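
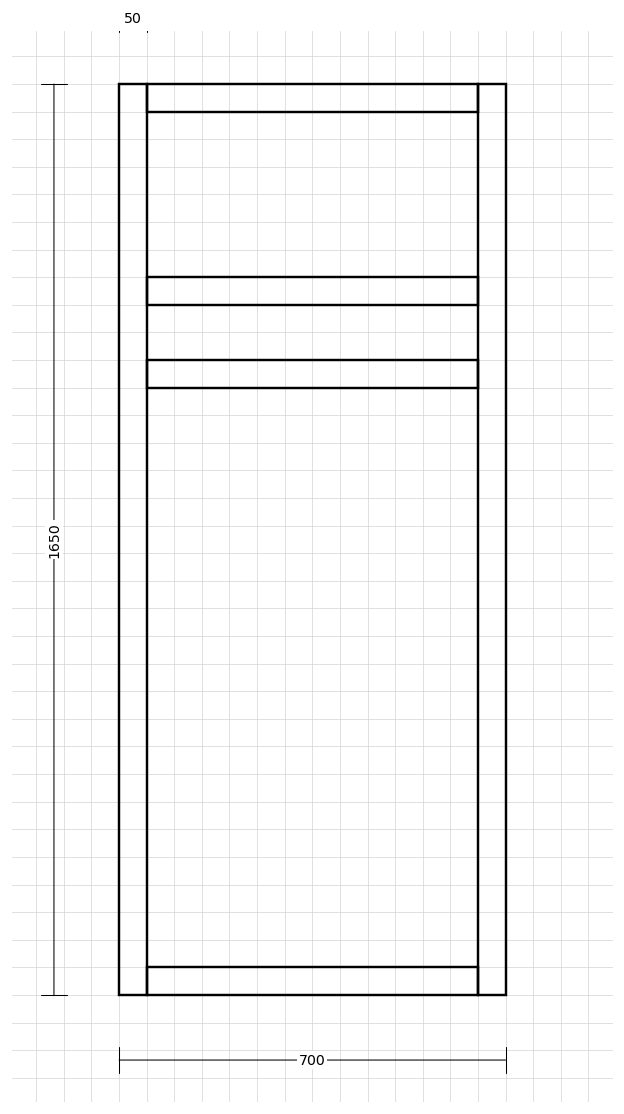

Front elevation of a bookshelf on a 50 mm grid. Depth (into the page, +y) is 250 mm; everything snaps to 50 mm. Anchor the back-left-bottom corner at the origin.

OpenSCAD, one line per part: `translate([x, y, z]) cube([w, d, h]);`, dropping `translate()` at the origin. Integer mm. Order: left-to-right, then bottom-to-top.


cube([50, 250, 1650]);
translate([50, 0, 0]) cube([600, 250, 50]);
translate([50, 0, 1100]) cube([600, 250, 50]);
translate([50, 0, 1250]) cube([600, 250, 50]);
translate([50, 0, 1600]) cube([600, 250, 50]);
translate([650, 0, 0]) cube([50, 250, 1650]);


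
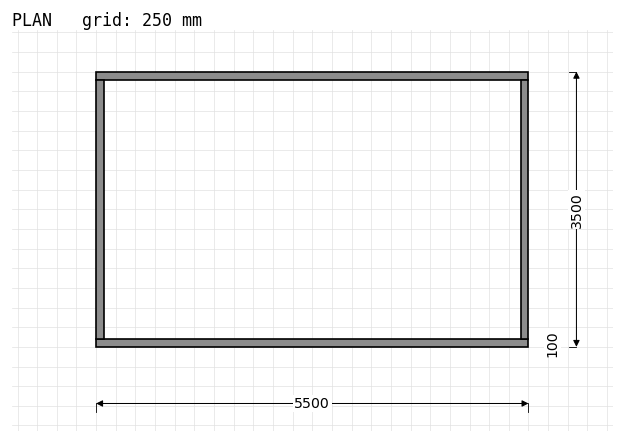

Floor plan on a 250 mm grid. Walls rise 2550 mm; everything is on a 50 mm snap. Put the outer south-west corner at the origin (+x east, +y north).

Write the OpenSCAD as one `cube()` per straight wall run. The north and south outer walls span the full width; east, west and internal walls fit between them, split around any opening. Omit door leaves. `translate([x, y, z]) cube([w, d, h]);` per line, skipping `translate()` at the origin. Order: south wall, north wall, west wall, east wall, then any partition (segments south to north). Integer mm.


cube([5500, 100, 2550]);
translate([0, 3400, 0]) cube([5500, 100, 2550]);
translate([0, 100, 0]) cube([100, 3300, 2550]);
translate([5400, 100, 0]) cube([100, 3300, 2550]);


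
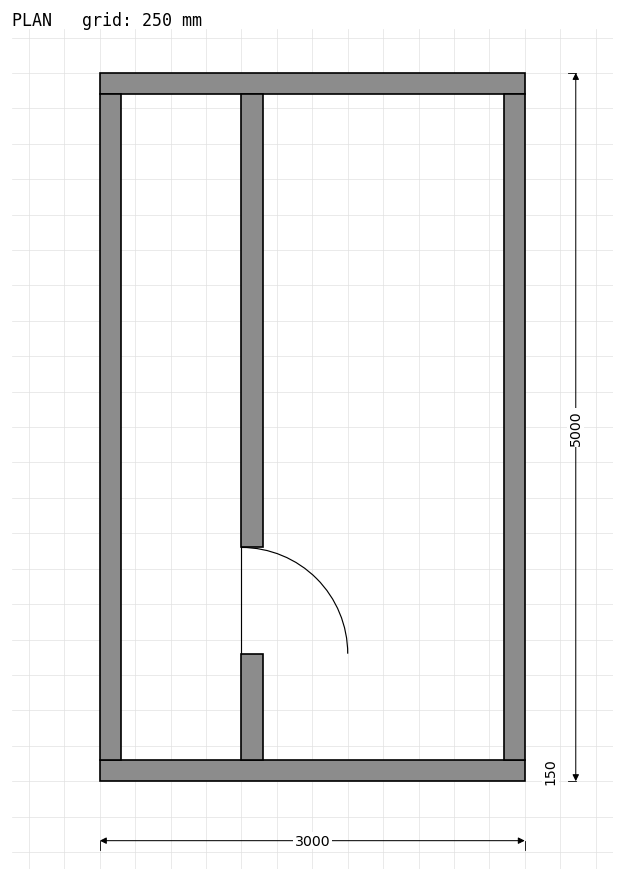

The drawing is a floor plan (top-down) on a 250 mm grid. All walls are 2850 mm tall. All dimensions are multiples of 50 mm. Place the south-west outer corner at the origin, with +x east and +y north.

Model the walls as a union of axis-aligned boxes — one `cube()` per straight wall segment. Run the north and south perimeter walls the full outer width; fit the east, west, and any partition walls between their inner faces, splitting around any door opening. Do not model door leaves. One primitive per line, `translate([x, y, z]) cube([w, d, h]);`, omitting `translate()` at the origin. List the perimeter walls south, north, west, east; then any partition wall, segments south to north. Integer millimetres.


cube([3000, 150, 2850]);
translate([0, 4850, 0]) cube([3000, 150, 2850]);
translate([0, 150, 0]) cube([150, 4700, 2850]);
translate([2850, 150, 0]) cube([150, 4700, 2850]);
translate([1000, 150, 0]) cube([150, 750, 2850]);
translate([1000, 1650, 0]) cube([150, 3200, 2850]);


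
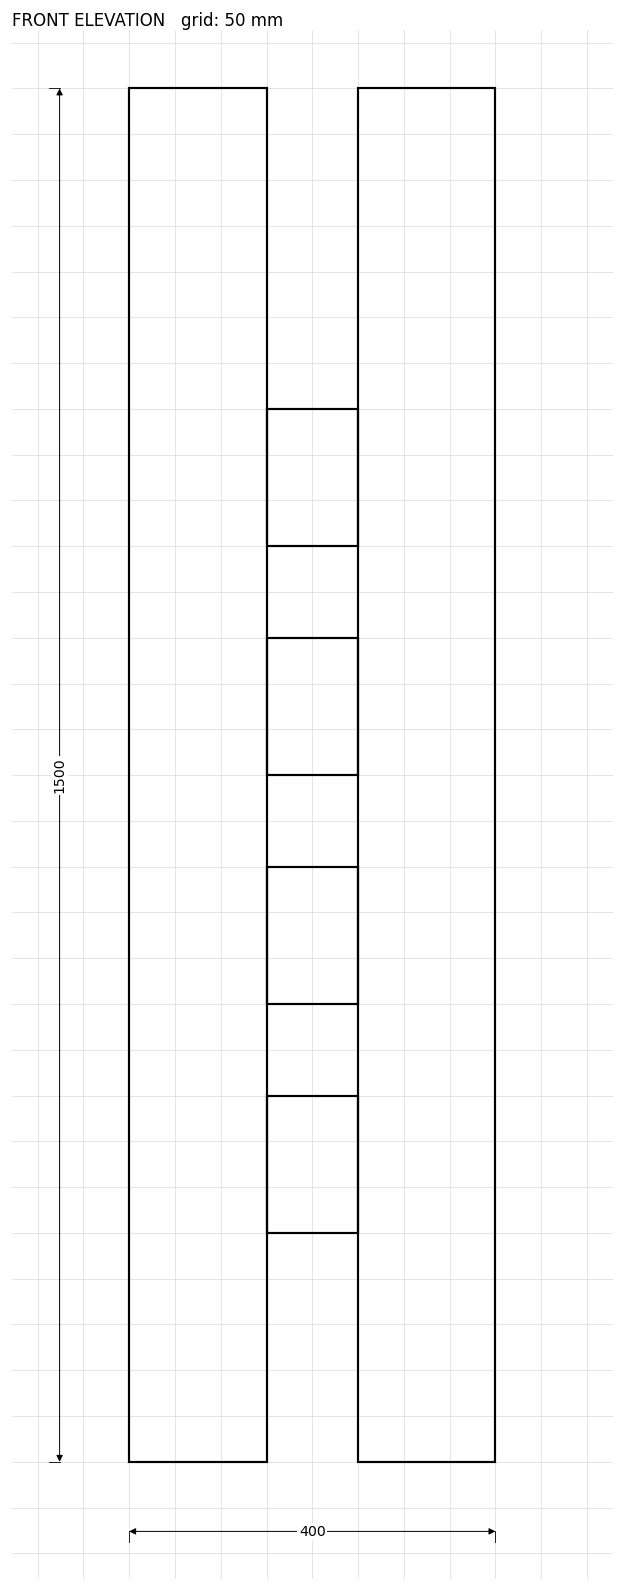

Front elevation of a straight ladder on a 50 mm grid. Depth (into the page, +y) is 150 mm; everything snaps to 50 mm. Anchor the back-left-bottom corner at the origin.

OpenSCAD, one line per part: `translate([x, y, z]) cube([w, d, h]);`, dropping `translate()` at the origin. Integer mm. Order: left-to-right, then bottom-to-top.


cube([150, 150, 1500]);
translate([150, 0, 250]) cube([100, 150, 150]);
translate([150, 0, 500]) cube([100, 150, 150]);
translate([150, 0, 750]) cube([100, 150, 150]);
translate([150, 0, 1000]) cube([100, 150, 150]);
translate([250, 0, 0]) cube([150, 150, 1500]);


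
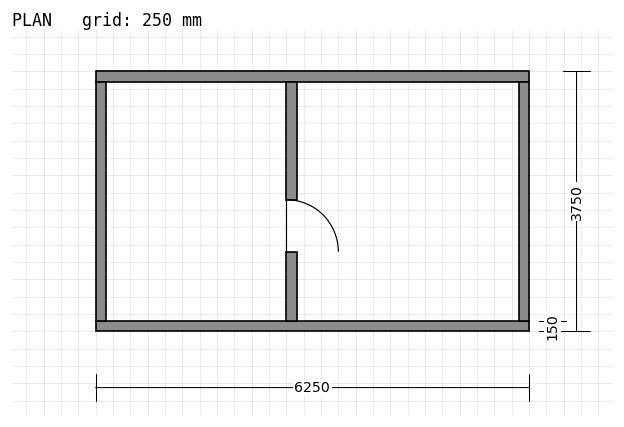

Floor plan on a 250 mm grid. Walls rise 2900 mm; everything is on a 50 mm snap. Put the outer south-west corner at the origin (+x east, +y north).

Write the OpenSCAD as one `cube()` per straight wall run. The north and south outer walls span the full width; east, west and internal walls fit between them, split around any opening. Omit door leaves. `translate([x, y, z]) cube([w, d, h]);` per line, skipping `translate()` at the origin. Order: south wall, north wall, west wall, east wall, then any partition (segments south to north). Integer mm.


cube([6250, 150, 2900]);
translate([0, 3600, 0]) cube([6250, 150, 2900]);
translate([0, 150, 0]) cube([150, 3450, 2900]);
translate([6100, 150, 0]) cube([150, 3450, 2900]);
translate([2750, 150, 0]) cube([150, 1000, 2900]);
translate([2750, 1900, 0]) cube([150, 1700, 2900]);


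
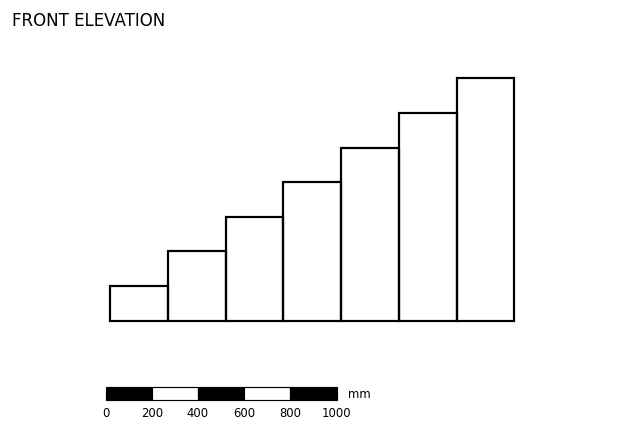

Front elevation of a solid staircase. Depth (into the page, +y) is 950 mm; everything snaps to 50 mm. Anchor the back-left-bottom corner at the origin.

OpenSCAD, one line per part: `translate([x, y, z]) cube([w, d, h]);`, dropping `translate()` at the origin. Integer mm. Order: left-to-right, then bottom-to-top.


cube([250, 950, 150]);
translate([250, 0, 0]) cube([250, 950, 300]);
translate([500, 0, 0]) cube([250, 950, 450]);
translate([750, 0, 0]) cube([250, 950, 600]);
translate([1000, 0, 0]) cube([250, 950, 750]);
translate([1250, 0, 0]) cube([250, 950, 900]);
translate([1500, 0, 0]) cube([250, 950, 1050]);


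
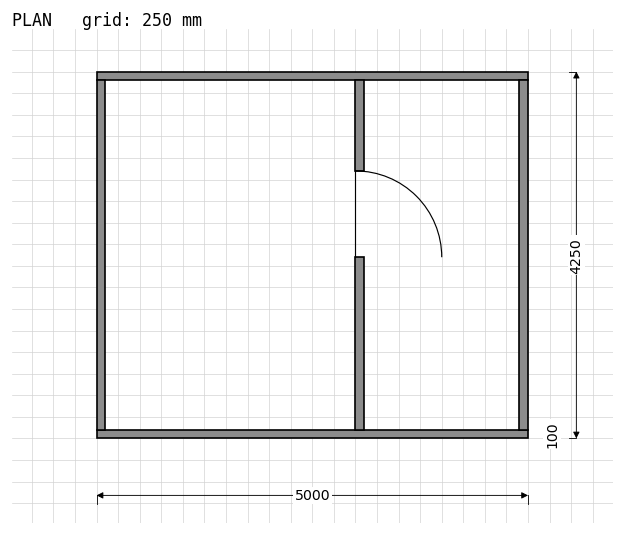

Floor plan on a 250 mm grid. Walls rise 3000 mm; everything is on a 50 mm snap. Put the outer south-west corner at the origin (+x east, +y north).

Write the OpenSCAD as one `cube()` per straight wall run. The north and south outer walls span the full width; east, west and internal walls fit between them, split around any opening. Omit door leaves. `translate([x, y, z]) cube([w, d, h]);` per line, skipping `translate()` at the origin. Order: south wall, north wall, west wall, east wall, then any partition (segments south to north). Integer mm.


cube([5000, 100, 3000]);
translate([0, 4150, 0]) cube([5000, 100, 3000]);
translate([0, 100, 0]) cube([100, 4050, 3000]);
translate([4900, 100, 0]) cube([100, 4050, 3000]);
translate([3000, 100, 0]) cube([100, 2000, 3000]);
translate([3000, 3100, 0]) cube([100, 1050, 3000]);


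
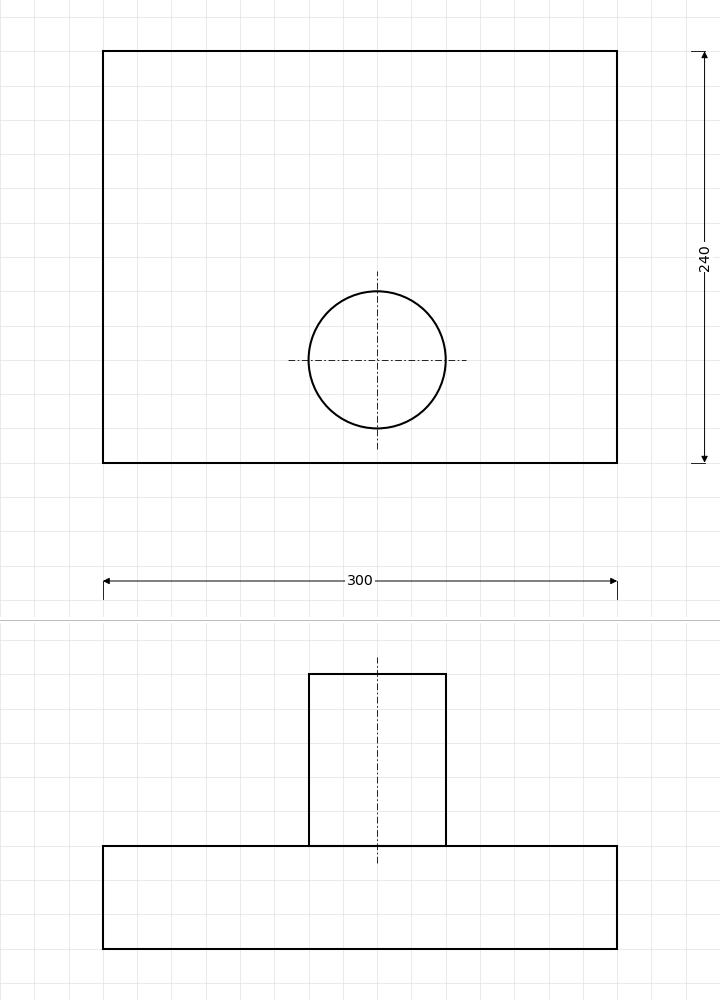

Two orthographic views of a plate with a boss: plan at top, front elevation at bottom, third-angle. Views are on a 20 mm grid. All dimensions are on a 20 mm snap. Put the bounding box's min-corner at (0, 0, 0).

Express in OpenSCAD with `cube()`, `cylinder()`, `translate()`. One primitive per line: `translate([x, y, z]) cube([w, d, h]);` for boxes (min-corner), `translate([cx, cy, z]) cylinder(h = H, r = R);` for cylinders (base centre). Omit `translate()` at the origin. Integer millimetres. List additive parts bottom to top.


cube([300, 240, 60]);
translate([160, 60, 60]) cylinder(h = 100, r = 40);


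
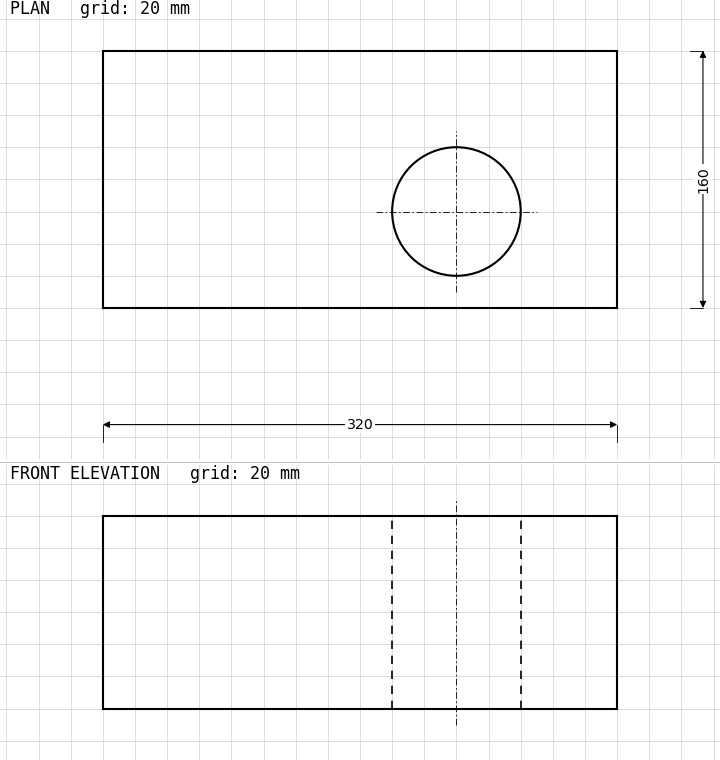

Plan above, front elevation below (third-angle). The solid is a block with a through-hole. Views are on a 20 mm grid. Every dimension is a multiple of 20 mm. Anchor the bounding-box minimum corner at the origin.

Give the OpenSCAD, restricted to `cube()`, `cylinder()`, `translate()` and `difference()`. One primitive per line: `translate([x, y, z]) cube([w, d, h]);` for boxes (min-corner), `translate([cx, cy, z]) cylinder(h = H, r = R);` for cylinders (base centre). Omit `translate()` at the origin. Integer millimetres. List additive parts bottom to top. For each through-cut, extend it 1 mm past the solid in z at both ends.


difference() {
  cube([320, 160, 120]);
  translate([220, 60, -1]) cylinder(h = 122, r = 40);
}


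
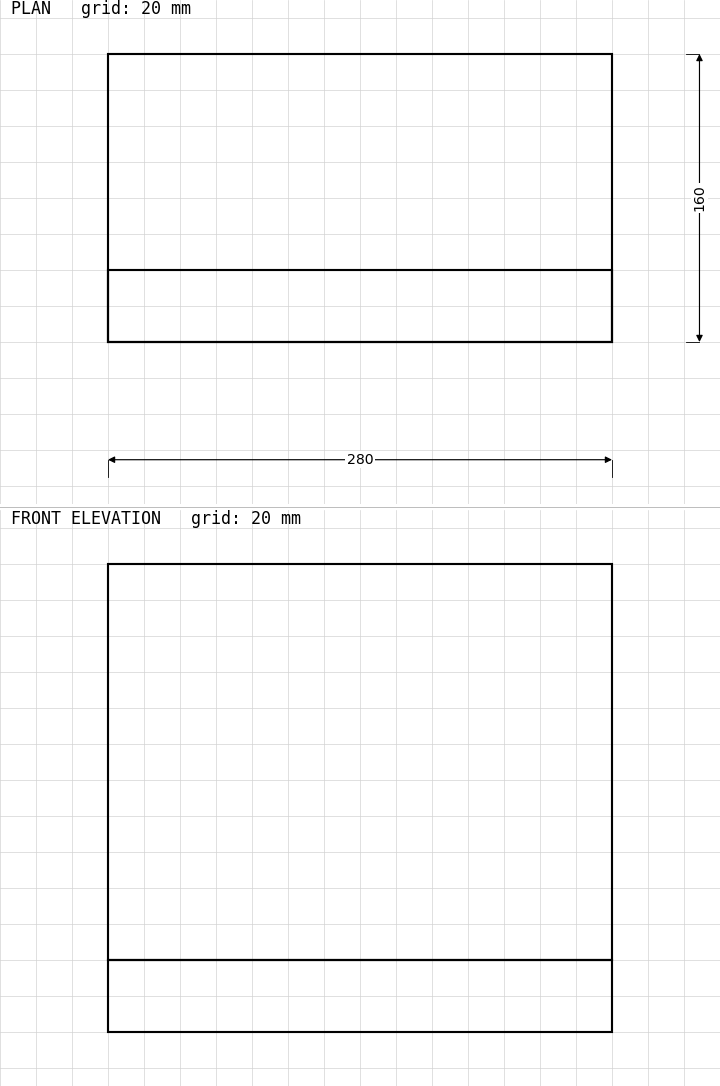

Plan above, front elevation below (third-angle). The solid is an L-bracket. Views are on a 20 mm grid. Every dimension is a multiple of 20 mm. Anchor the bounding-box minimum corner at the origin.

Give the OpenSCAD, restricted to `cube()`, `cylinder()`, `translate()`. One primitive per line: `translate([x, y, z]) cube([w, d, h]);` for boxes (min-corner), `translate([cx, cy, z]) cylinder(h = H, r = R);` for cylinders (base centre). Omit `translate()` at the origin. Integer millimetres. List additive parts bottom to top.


cube([280, 160, 40]);
translate([0, 0, 40]) cube([280, 40, 220]);


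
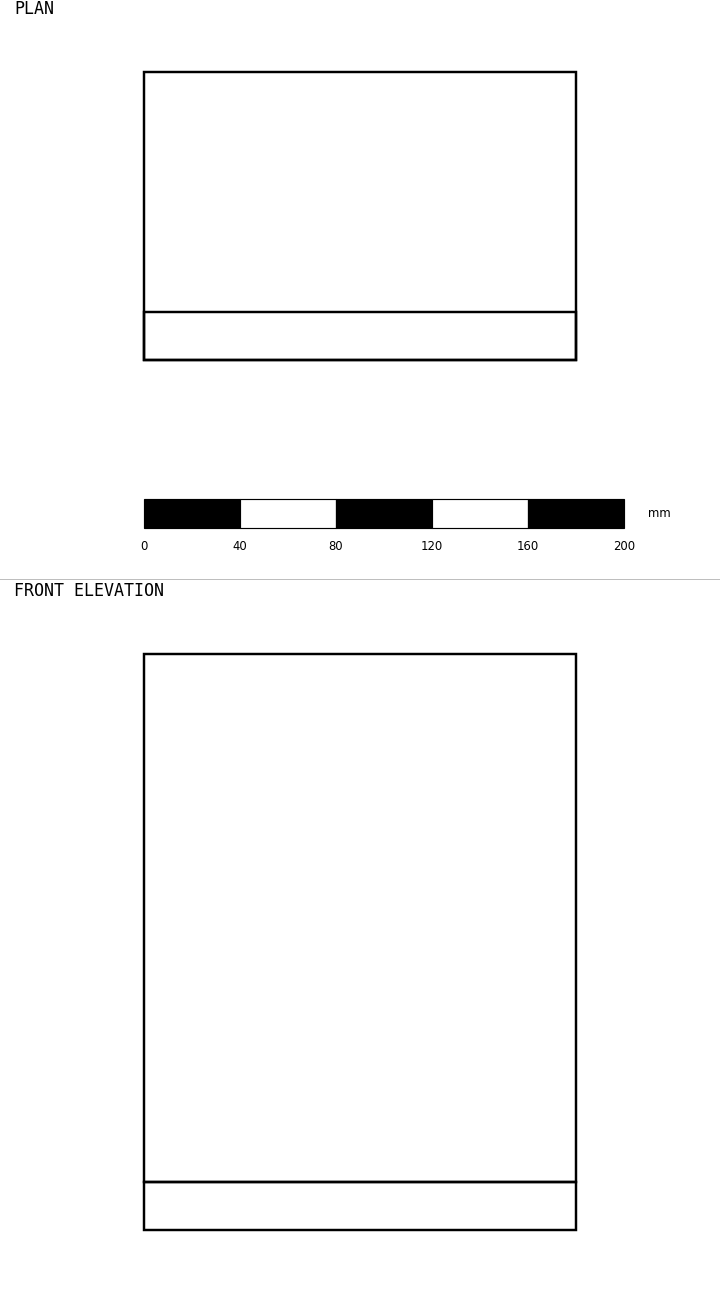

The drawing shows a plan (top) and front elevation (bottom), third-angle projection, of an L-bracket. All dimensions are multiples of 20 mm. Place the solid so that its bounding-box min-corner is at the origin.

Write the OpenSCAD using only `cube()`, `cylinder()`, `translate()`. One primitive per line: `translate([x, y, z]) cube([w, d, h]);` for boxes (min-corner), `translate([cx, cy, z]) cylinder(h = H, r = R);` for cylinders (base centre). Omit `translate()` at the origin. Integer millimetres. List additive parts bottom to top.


cube([180, 120, 20]);
translate([0, 0, 20]) cube([180, 20, 220]);


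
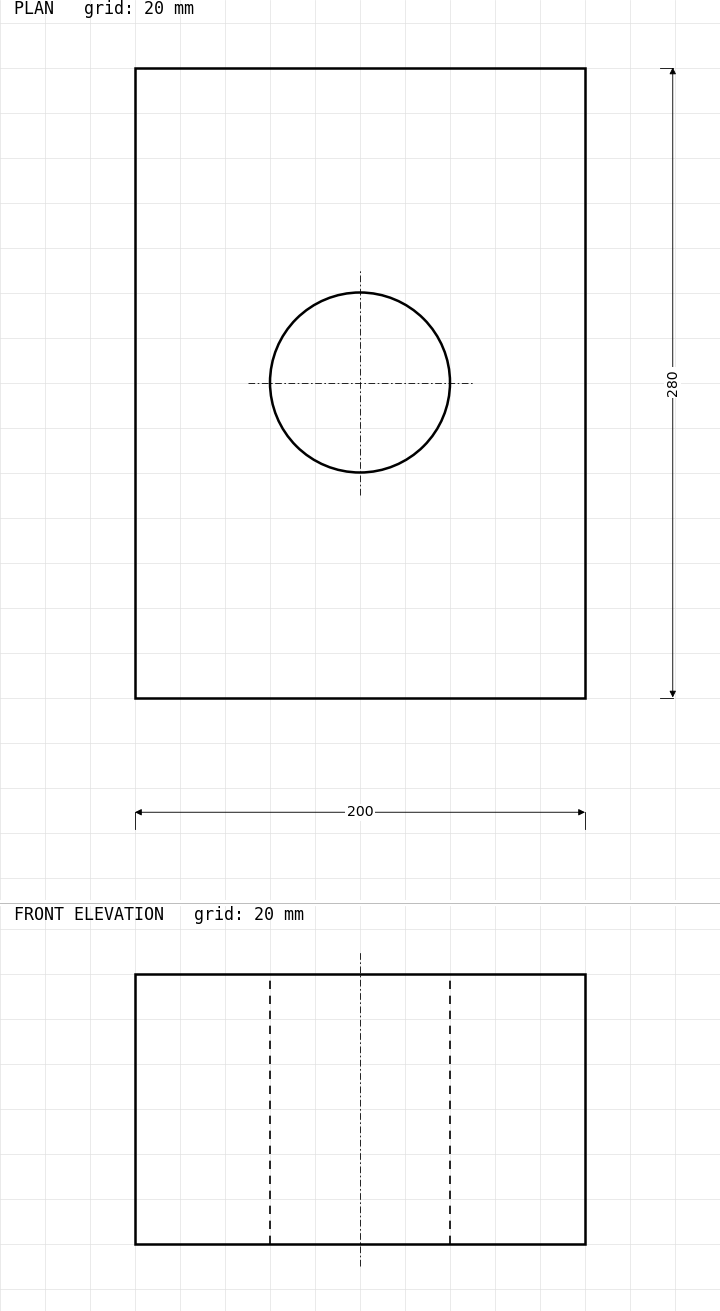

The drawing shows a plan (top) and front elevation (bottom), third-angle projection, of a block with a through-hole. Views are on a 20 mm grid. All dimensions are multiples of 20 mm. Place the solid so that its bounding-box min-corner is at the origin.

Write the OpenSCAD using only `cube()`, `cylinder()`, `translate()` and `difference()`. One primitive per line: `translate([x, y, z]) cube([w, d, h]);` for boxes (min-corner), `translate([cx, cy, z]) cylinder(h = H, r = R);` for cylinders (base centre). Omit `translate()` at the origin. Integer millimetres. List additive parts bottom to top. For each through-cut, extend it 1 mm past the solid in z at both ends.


difference() {
  cube([200, 280, 120]);
  translate([100, 140, -1]) cylinder(h = 122, r = 40);
}


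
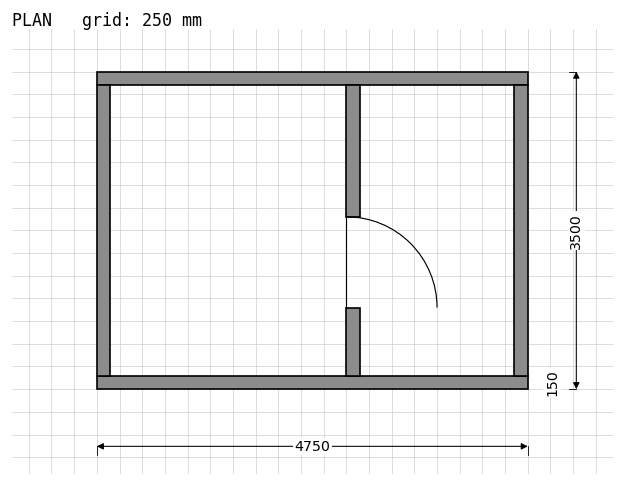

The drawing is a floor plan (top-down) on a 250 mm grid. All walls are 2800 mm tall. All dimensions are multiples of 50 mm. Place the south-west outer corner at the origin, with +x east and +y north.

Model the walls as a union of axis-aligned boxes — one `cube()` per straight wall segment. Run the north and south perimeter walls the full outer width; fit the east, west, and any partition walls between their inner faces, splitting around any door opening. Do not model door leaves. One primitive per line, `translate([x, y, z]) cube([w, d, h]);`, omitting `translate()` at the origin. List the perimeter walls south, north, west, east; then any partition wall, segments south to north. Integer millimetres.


cube([4750, 150, 2800]);
translate([0, 3350, 0]) cube([4750, 150, 2800]);
translate([0, 150, 0]) cube([150, 3200, 2800]);
translate([4600, 150, 0]) cube([150, 3200, 2800]);
translate([2750, 150, 0]) cube([150, 750, 2800]);
translate([2750, 1900, 0]) cube([150, 1450, 2800]);


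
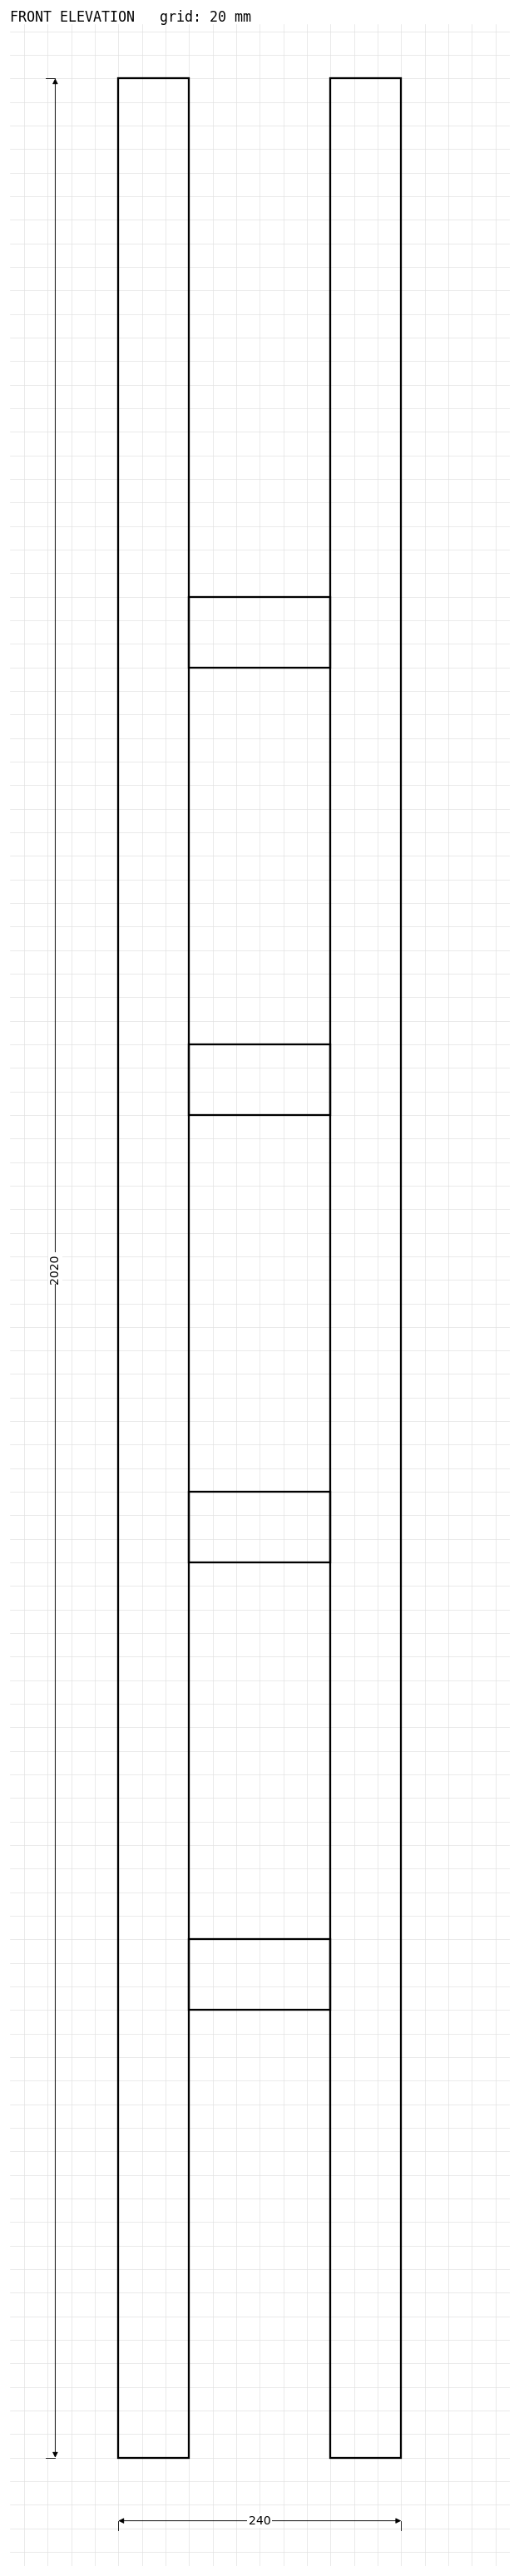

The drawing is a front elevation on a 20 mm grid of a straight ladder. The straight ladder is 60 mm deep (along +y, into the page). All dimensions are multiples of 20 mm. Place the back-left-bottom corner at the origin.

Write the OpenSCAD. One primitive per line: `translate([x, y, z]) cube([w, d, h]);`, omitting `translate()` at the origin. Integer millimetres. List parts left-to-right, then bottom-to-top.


cube([60, 60, 2020]);
translate([60, 0, 380]) cube([120, 60, 60]);
translate([60, 0, 760]) cube([120, 60, 60]);
translate([60, 0, 1140]) cube([120, 60, 60]);
translate([60, 0, 1520]) cube([120, 60, 60]);
translate([180, 0, 0]) cube([60, 60, 2020]);


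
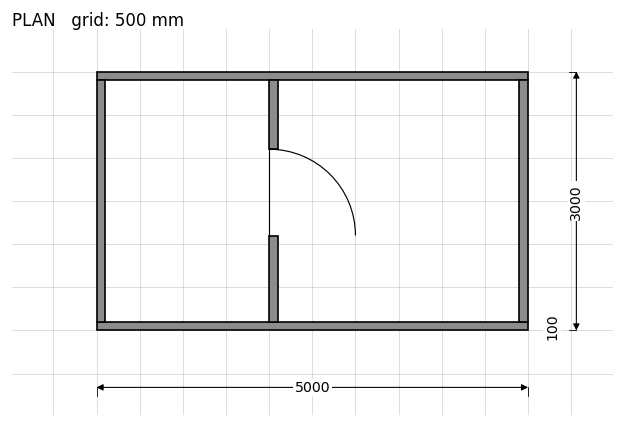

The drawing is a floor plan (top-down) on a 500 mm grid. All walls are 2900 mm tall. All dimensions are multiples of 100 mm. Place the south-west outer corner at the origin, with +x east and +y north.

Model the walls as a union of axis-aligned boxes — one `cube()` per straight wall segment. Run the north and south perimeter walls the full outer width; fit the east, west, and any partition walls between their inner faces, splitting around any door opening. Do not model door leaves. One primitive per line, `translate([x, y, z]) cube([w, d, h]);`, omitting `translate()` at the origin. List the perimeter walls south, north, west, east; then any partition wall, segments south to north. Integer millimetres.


cube([5000, 100, 2900]);
translate([0, 2900, 0]) cube([5000, 100, 2900]);
translate([0, 100, 0]) cube([100, 2800, 2900]);
translate([4900, 100, 0]) cube([100, 2800, 2900]);
translate([2000, 100, 0]) cube([100, 1000, 2900]);
translate([2000, 2100, 0]) cube([100, 800, 2900]);


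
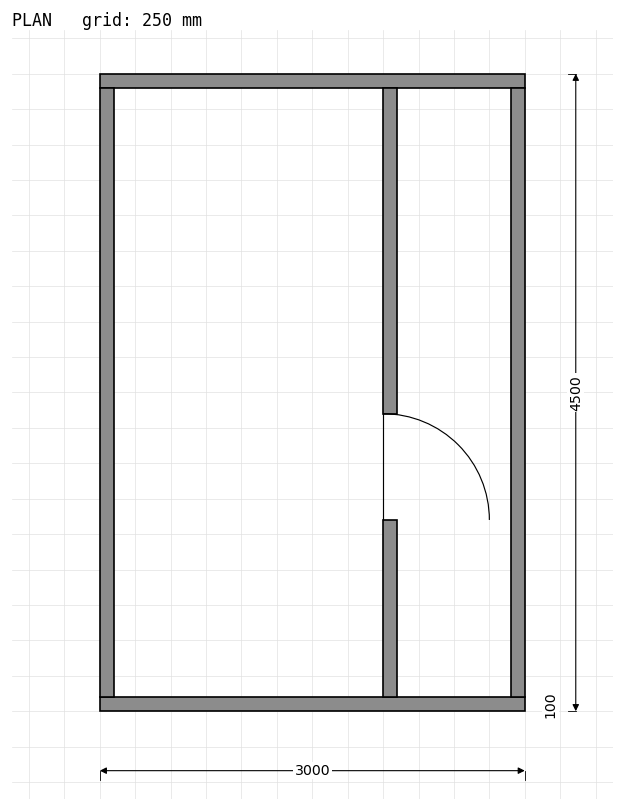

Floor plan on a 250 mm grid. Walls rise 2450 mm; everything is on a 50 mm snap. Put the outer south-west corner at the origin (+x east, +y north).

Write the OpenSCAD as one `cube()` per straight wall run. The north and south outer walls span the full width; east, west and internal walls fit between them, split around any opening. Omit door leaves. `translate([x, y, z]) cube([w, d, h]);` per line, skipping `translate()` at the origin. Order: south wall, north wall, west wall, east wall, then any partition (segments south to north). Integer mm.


cube([3000, 100, 2450]);
translate([0, 4400, 0]) cube([3000, 100, 2450]);
translate([0, 100, 0]) cube([100, 4300, 2450]);
translate([2900, 100, 0]) cube([100, 4300, 2450]);
translate([2000, 100, 0]) cube([100, 1250, 2450]);
translate([2000, 2100, 0]) cube([100, 2300, 2450]);


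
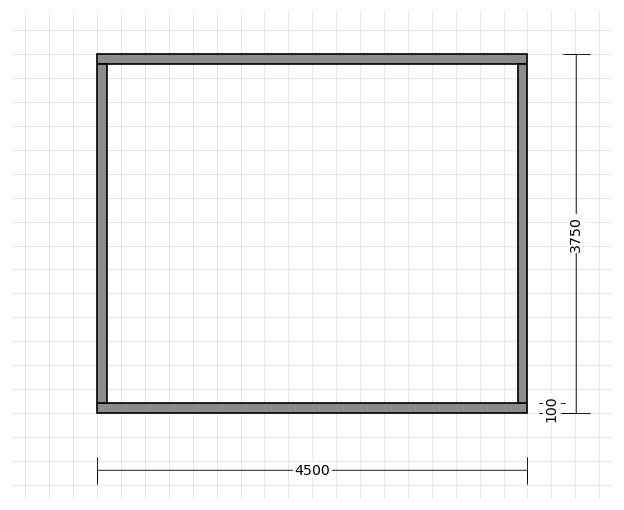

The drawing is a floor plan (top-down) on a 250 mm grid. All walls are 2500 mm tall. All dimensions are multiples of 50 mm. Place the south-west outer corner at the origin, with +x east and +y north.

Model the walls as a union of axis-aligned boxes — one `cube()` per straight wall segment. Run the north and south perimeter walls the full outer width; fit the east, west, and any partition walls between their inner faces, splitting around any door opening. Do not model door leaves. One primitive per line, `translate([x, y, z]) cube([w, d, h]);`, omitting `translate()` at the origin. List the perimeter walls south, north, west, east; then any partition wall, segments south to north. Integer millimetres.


cube([4500, 100, 2500]);
translate([0, 3650, 0]) cube([4500, 100, 2500]);
translate([0, 100, 0]) cube([100, 3550, 2500]);
translate([4400, 100, 0]) cube([100, 3550, 2500]);


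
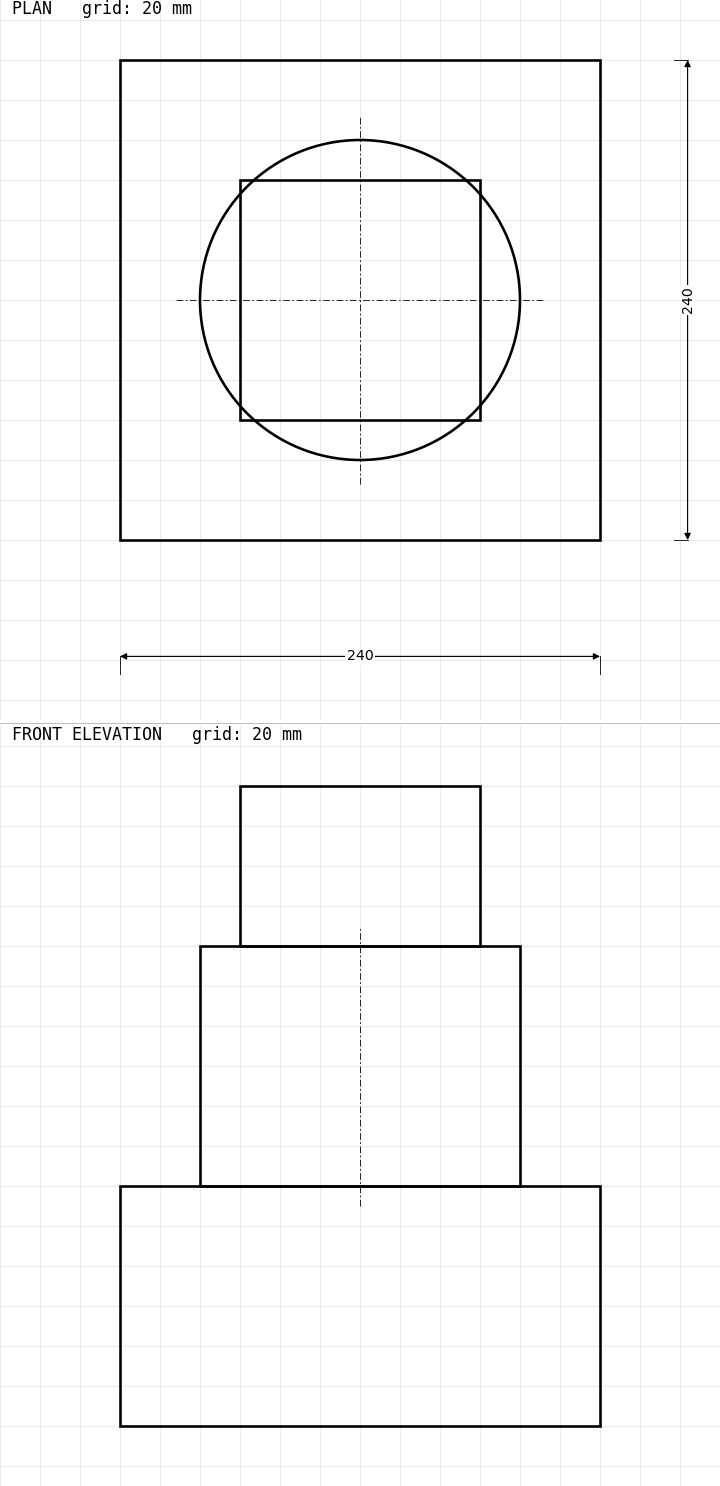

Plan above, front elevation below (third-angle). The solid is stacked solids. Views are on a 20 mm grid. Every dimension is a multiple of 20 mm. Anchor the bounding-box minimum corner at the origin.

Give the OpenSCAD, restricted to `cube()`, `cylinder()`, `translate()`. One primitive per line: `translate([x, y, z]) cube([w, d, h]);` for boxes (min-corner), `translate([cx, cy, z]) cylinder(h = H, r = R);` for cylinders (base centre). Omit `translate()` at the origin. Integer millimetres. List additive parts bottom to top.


cube([240, 240, 120]);
translate([120, 120, 120]) cylinder(h = 120, r = 80);
translate([60, 60, 240]) cube([120, 120, 80]);


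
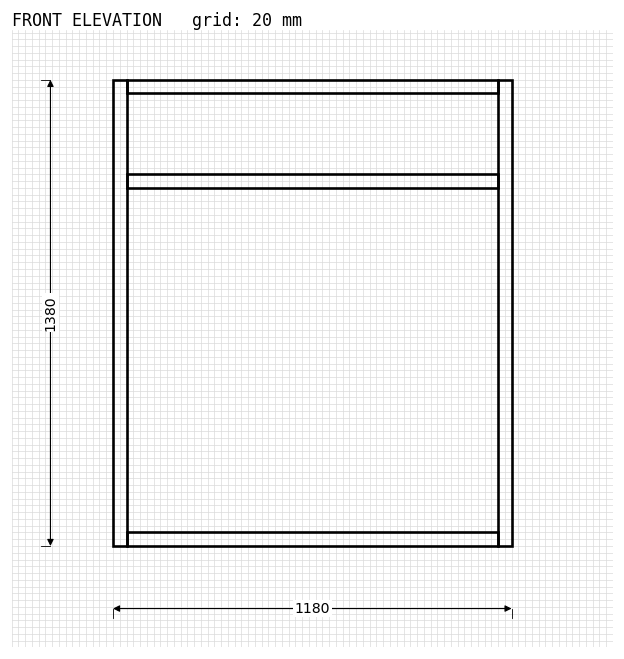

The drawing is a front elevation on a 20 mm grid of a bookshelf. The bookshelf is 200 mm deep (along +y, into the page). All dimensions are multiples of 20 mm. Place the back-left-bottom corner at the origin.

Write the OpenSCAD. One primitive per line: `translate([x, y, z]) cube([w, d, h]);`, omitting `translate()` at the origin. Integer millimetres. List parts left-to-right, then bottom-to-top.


cube([40, 200, 1380]);
translate([40, 0, 0]) cube([1100, 200, 40]);
translate([40, 0, 1060]) cube([1100, 200, 40]);
translate([40, 0, 1340]) cube([1100, 200, 40]);
translate([1140, 0, 0]) cube([40, 200, 1380]);


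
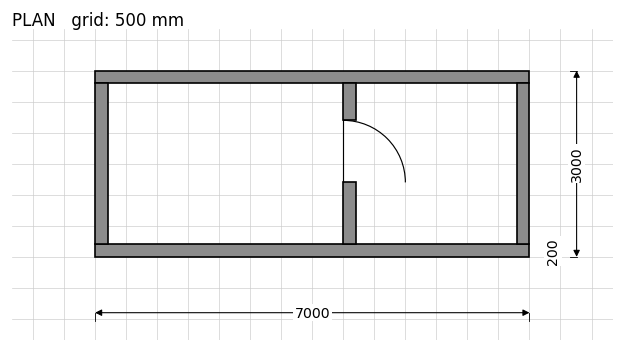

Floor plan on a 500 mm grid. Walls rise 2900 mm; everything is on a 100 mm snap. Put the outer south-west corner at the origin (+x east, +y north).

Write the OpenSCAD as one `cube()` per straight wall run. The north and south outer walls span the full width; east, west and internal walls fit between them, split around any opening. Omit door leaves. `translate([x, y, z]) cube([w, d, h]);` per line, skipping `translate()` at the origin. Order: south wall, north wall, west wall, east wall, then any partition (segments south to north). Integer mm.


cube([7000, 200, 2900]);
translate([0, 2800, 0]) cube([7000, 200, 2900]);
translate([0, 200, 0]) cube([200, 2600, 2900]);
translate([6800, 200, 0]) cube([200, 2600, 2900]);
translate([4000, 200, 0]) cube([200, 1000, 2900]);
translate([4000, 2200, 0]) cube([200, 600, 2900]);


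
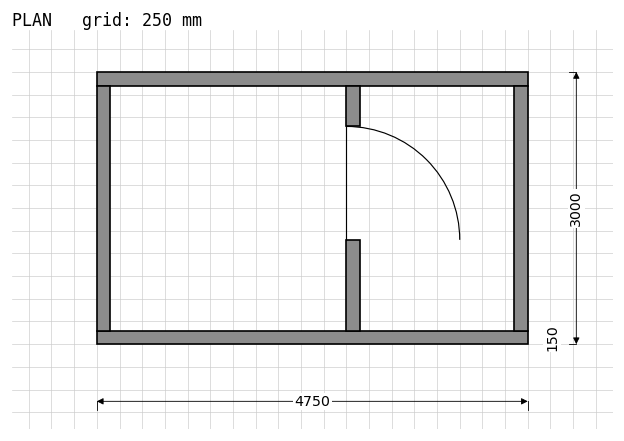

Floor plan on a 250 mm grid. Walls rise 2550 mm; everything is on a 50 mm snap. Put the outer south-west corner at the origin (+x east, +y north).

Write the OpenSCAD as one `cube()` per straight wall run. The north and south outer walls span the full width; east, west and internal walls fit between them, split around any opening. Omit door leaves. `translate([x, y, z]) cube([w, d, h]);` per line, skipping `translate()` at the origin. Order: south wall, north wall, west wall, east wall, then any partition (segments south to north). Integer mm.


cube([4750, 150, 2550]);
translate([0, 2850, 0]) cube([4750, 150, 2550]);
translate([0, 150, 0]) cube([150, 2700, 2550]);
translate([4600, 150, 0]) cube([150, 2700, 2550]);
translate([2750, 150, 0]) cube([150, 1000, 2550]);
translate([2750, 2400, 0]) cube([150, 450, 2550]);


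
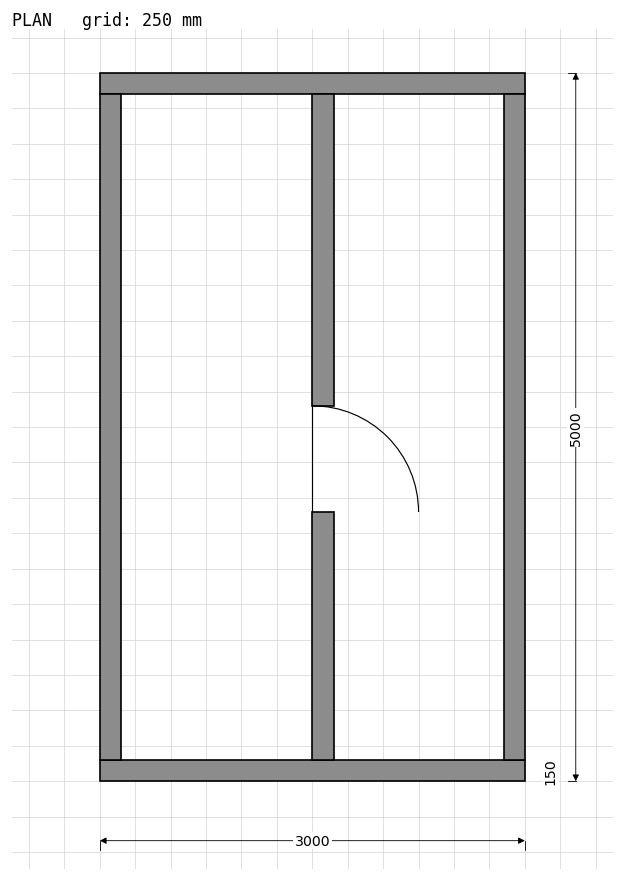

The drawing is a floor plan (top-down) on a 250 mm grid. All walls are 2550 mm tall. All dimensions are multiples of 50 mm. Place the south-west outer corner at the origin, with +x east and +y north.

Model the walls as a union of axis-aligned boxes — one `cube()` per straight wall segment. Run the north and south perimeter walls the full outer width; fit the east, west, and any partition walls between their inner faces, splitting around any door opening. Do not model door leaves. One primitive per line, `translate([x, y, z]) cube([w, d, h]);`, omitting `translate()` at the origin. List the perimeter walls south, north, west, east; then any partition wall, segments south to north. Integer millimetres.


cube([3000, 150, 2550]);
translate([0, 4850, 0]) cube([3000, 150, 2550]);
translate([0, 150, 0]) cube([150, 4700, 2550]);
translate([2850, 150, 0]) cube([150, 4700, 2550]);
translate([1500, 150, 0]) cube([150, 1750, 2550]);
translate([1500, 2650, 0]) cube([150, 2200, 2550]);


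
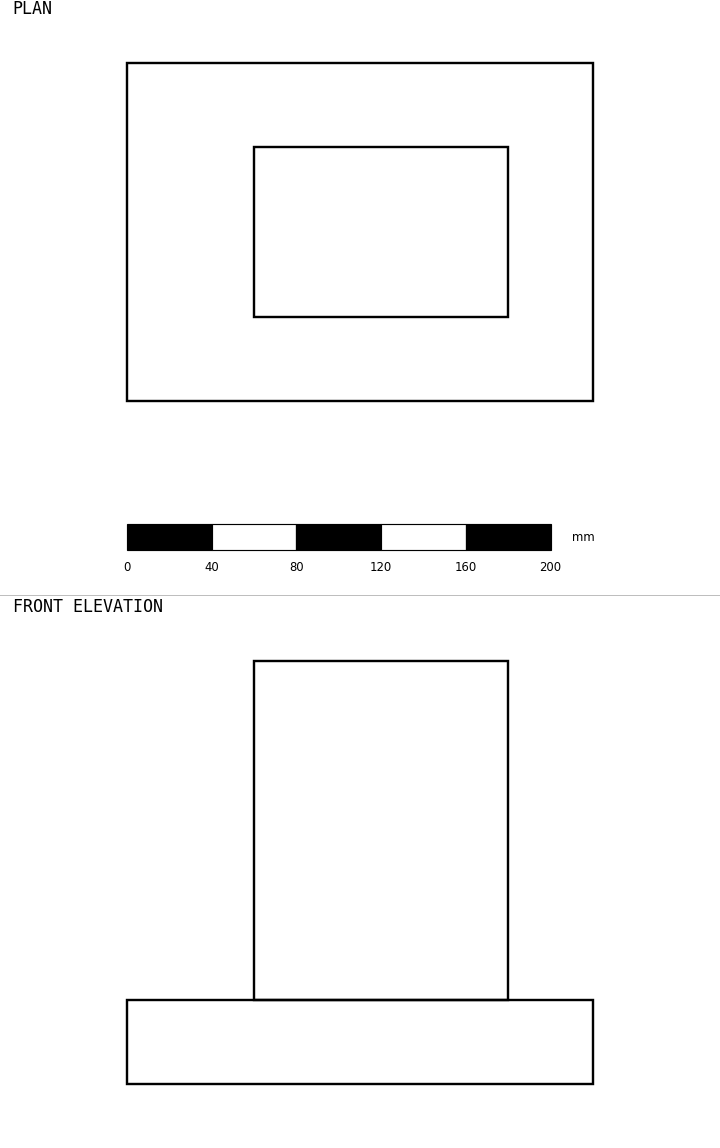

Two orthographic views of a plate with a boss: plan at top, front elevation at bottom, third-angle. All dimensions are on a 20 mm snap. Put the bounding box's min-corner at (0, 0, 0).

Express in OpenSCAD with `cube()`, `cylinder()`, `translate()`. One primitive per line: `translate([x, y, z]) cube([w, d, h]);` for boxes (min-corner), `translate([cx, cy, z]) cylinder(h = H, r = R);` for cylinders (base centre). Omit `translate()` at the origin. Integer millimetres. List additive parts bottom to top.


cube([220, 160, 40]);
translate([60, 40, 40]) cube([120, 80, 160]);


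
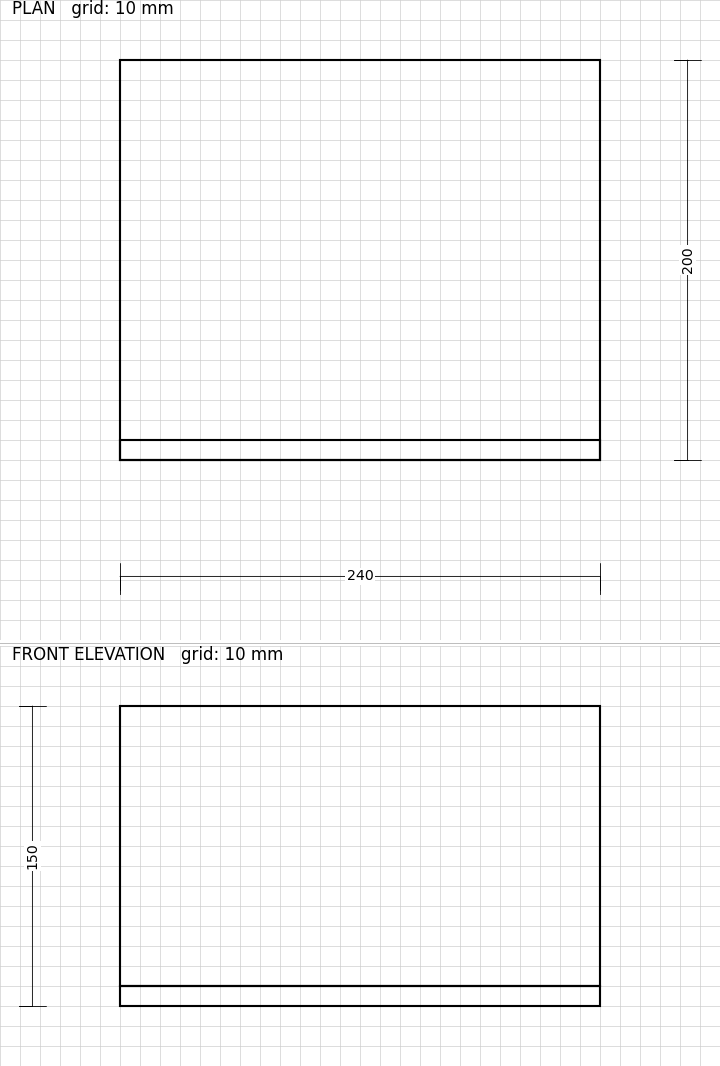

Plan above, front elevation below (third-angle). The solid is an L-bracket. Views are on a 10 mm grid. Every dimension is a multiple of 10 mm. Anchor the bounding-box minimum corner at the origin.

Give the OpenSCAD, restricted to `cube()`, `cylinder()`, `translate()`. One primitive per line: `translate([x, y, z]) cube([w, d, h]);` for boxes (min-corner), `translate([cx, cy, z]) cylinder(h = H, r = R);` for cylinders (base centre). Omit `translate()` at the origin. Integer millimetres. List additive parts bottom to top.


cube([240, 200, 10]);
translate([0, 0, 10]) cube([240, 10, 140]);


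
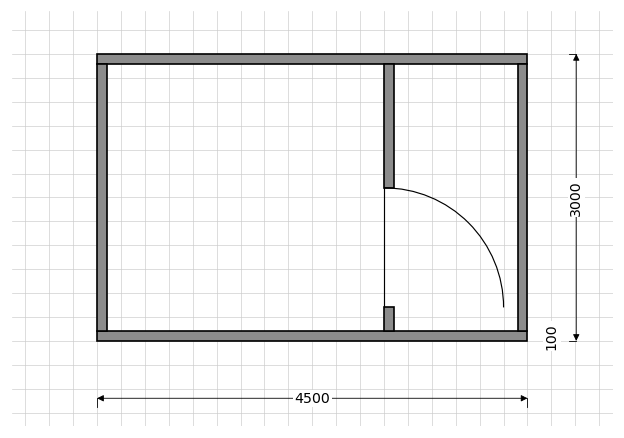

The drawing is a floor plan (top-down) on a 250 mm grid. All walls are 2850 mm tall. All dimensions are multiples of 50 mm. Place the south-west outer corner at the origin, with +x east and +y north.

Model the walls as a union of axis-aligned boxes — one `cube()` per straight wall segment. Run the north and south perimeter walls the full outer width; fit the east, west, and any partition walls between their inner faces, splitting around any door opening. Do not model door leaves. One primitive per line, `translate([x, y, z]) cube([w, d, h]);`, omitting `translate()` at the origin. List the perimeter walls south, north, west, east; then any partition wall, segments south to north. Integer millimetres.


cube([4500, 100, 2850]);
translate([0, 2900, 0]) cube([4500, 100, 2850]);
translate([0, 100, 0]) cube([100, 2800, 2850]);
translate([4400, 100, 0]) cube([100, 2800, 2850]);
translate([3000, 100, 0]) cube([100, 250, 2850]);
translate([3000, 1600, 0]) cube([100, 1300, 2850]);


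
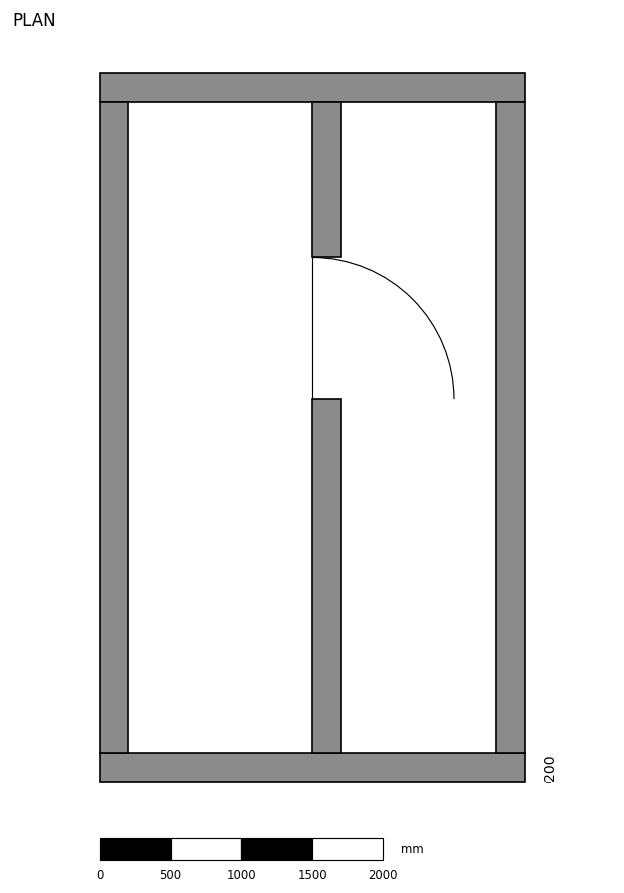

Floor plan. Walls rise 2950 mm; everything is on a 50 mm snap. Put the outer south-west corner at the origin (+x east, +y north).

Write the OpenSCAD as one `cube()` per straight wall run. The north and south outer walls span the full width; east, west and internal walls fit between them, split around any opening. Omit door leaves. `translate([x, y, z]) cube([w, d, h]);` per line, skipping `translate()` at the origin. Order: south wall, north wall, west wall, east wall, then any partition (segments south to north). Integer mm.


cube([3000, 200, 2950]);
translate([0, 4800, 0]) cube([3000, 200, 2950]);
translate([0, 200, 0]) cube([200, 4600, 2950]);
translate([2800, 200, 0]) cube([200, 4600, 2950]);
translate([1500, 200, 0]) cube([200, 2500, 2950]);
translate([1500, 3700, 0]) cube([200, 1100, 2950]);


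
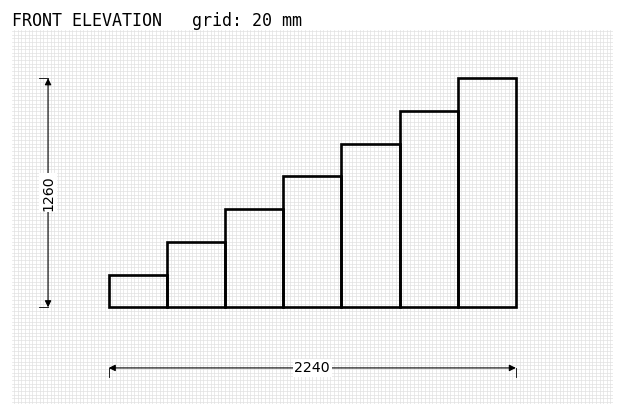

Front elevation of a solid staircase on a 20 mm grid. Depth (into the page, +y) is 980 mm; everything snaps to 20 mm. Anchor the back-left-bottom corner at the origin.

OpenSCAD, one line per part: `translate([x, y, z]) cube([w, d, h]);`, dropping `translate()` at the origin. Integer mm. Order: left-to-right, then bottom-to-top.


cube([320, 980, 180]);
translate([320, 0, 0]) cube([320, 980, 360]);
translate([640, 0, 0]) cube([320, 980, 540]);
translate([960, 0, 0]) cube([320, 980, 720]);
translate([1280, 0, 0]) cube([320, 980, 900]);
translate([1600, 0, 0]) cube([320, 980, 1080]);
translate([1920, 0, 0]) cube([320, 980, 1260]);


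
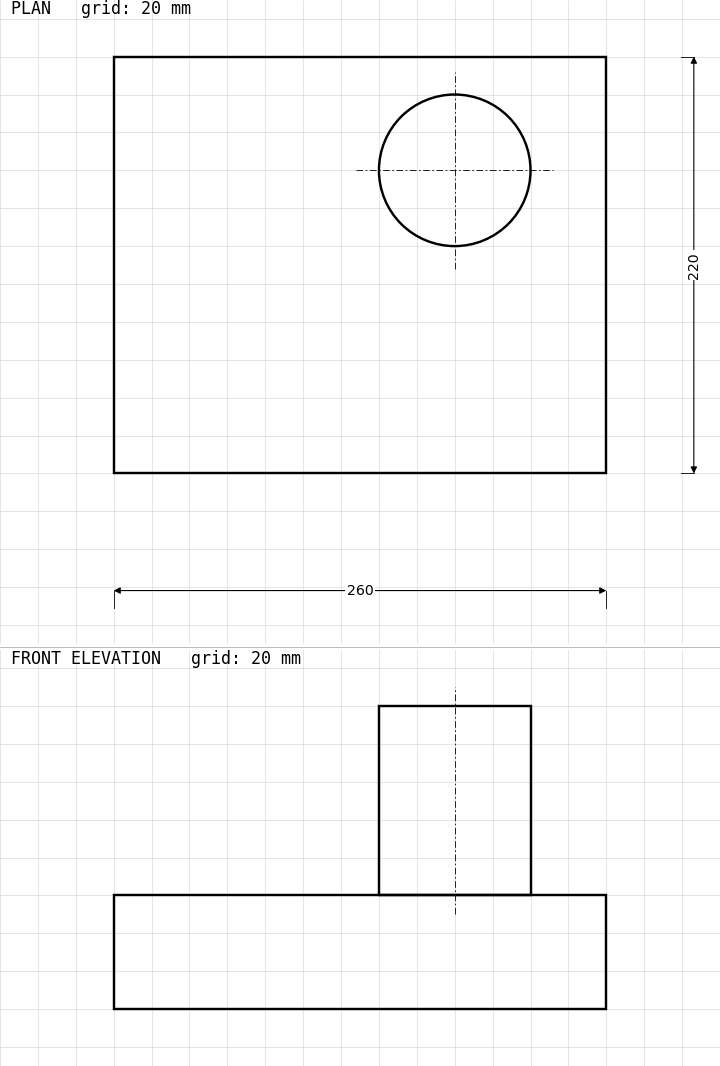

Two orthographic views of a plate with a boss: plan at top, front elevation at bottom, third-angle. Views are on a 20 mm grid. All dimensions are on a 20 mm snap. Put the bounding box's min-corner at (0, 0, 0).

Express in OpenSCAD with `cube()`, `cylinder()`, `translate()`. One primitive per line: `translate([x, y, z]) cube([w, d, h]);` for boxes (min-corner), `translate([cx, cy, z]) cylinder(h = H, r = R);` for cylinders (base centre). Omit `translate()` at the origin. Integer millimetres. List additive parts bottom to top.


cube([260, 220, 60]);
translate([180, 160, 60]) cylinder(h = 100, r = 40);


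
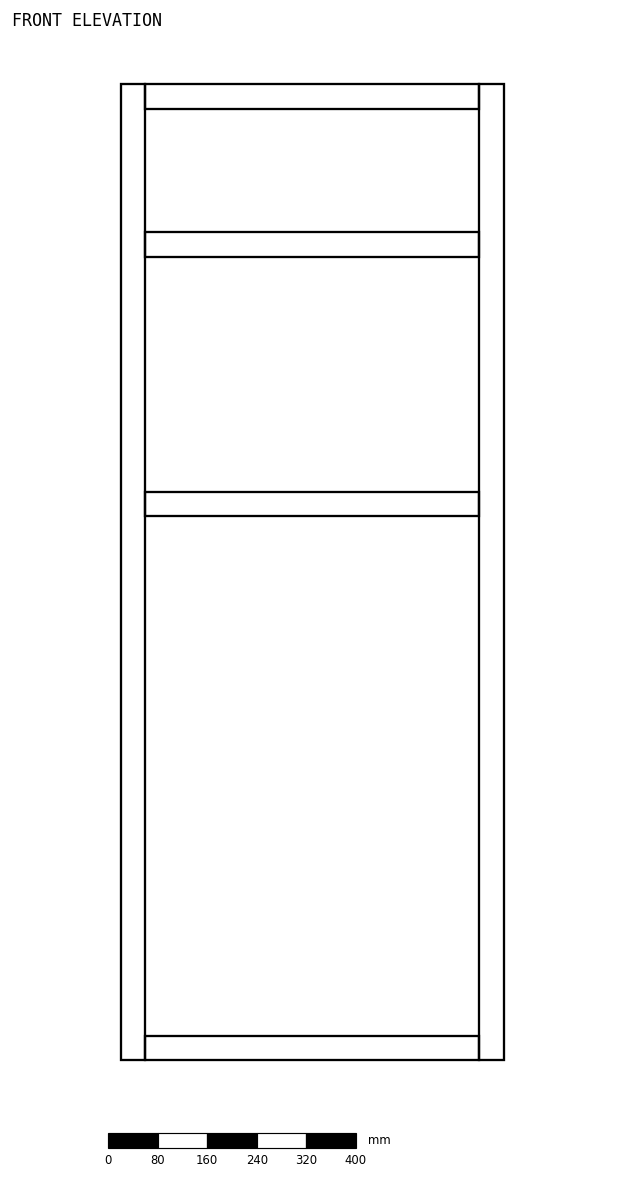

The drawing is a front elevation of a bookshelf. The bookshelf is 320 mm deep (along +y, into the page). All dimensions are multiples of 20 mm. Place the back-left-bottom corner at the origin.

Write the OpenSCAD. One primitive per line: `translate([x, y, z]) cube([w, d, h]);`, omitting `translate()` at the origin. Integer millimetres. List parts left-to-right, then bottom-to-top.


cube([40, 320, 1580]);
translate([40, 0, 0]) cube([540, 320, 40]);
translate([40, 0, 880]) cube([540, 320, 40]);
translate([40, 0, 1300]) cube([540, 320, 40]);
translate([40, 0, 1540]) cube([540, 320, 40]);
translate([580, 0, 0]) cube([40, 320, 1580]);


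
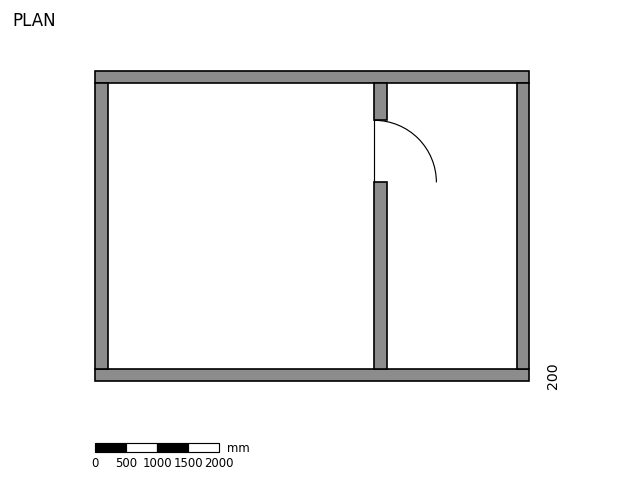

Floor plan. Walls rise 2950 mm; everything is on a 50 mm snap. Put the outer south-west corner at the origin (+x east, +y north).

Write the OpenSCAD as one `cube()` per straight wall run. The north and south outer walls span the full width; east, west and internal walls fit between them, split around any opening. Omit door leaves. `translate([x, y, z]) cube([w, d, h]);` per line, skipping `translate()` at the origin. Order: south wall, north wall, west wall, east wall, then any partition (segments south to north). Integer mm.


cube([7000, 200, 2950]);
translate([0, 4800, 0]) cube([7000, 200, 2950]);
translate([0, 200, 0]) cube([200, 4600, 2950]);
translate([6800, 200, 0]) cube([200, 4600, 2950]);
translate([4500, 200, 0]) cube([200, 3000, 2950]);
translate([4500, 4200, 0]) cube([200, 600, 2950]);


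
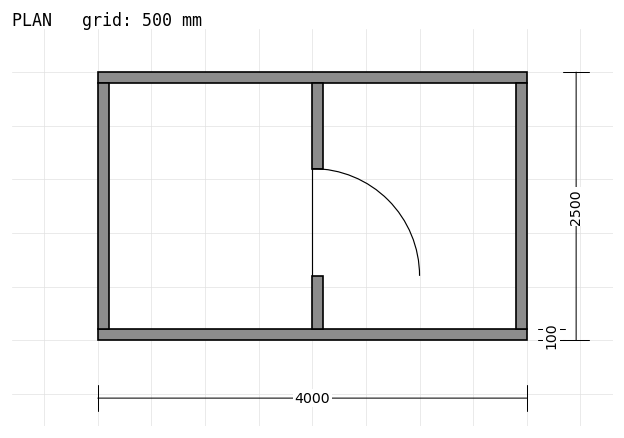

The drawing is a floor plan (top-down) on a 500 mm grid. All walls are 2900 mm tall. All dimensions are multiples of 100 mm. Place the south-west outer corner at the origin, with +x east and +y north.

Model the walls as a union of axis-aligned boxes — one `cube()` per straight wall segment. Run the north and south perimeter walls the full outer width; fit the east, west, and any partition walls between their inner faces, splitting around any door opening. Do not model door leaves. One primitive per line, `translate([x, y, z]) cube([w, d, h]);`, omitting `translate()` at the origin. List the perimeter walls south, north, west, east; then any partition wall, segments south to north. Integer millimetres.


cube([4000, 100, 2900]);
translate([0, 2400, 0]) cube([4000, 100, 2900]);
translate([0, 100, 0]) cube([100, 2300, 2900]);
translate([3900, 100, 0]) cube([100, 2300, 2900]);
translate([2000, 100, 0]) cube([100, 500, 2900]);
translate([2000, 1600, 0]) cube([100, 800, 2900]);


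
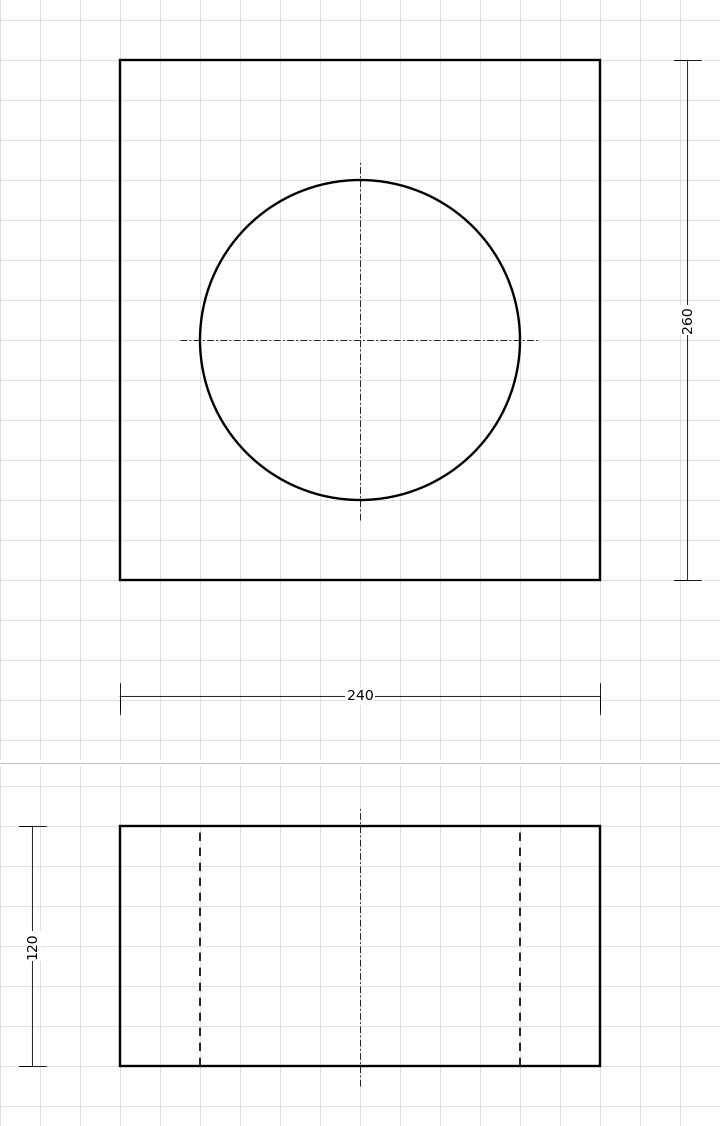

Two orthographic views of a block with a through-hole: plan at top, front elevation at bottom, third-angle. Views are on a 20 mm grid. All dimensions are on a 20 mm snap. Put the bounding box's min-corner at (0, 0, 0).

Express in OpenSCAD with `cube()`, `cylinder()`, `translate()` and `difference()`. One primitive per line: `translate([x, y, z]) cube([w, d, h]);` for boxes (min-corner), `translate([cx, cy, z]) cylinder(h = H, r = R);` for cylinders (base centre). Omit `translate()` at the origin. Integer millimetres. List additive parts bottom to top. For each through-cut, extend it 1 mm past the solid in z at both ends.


difference() {
  cube([240, 260, 120]);
  translate([120, 120, -1]) cylinder(h = 122, r = 80);
}


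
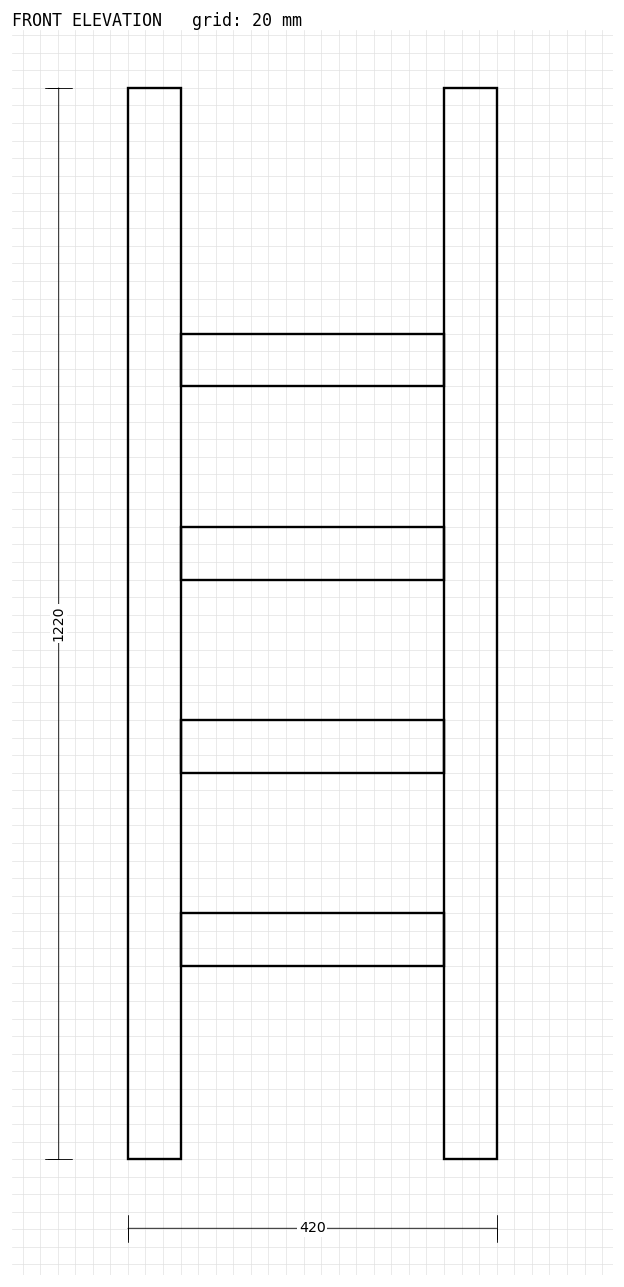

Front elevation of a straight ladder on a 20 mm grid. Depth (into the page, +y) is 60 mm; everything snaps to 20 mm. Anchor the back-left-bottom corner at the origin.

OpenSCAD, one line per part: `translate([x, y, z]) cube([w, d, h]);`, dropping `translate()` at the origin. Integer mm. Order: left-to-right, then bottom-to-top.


cube([60, 60, 1220]);
translate([60, 0, 220]) cube([300, 60, 60]);
translate([60, 0, 440]) cube([300, 60, 60]);
translate([60, 0, 660]) cube([300, 60, 60]);
translate([60, 0, 880]) cube([300, 60, 60]);
translate([360, 0, 0]) cube([60, 60, 1220]);


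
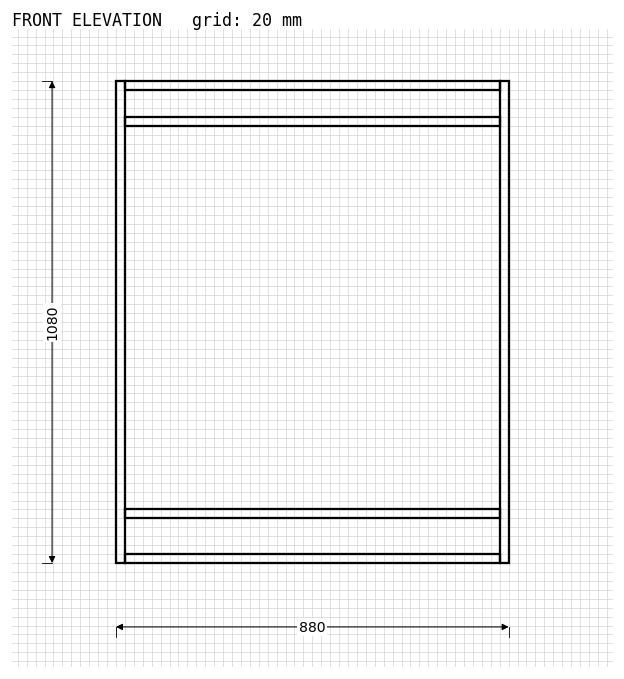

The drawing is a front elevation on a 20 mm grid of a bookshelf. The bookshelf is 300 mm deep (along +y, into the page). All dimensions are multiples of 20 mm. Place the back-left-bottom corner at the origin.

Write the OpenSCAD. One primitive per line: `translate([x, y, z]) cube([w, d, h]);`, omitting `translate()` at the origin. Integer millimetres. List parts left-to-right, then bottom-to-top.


cube([20, 300, 1080]);
translate([20, 0, 0]) cube([840, 300, 20]);
translate([20, 0, 100]) cube([840, 300, 20]);
translate([20, 0, 980]) cube([840, 300, 20]);
translate([20, 0, 1060]) cube([840, 300, 20]);
translate([860, 0, 0]) cube([20, 300, 1080]);


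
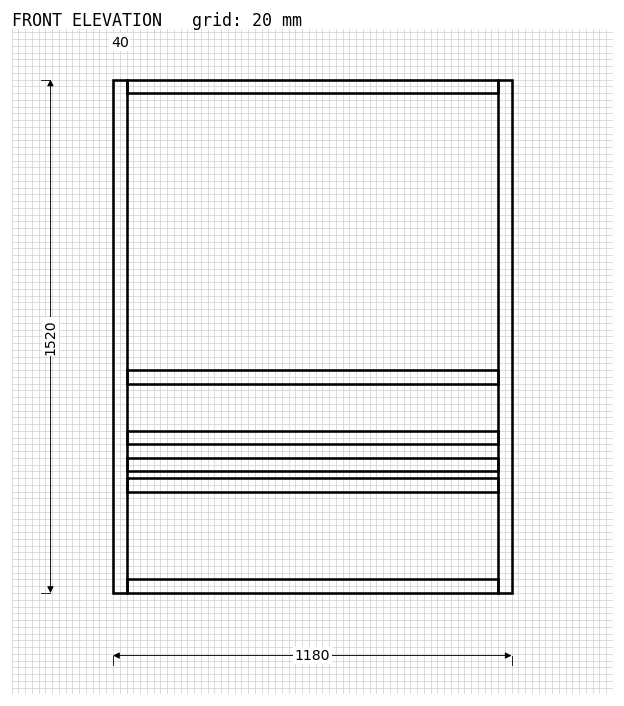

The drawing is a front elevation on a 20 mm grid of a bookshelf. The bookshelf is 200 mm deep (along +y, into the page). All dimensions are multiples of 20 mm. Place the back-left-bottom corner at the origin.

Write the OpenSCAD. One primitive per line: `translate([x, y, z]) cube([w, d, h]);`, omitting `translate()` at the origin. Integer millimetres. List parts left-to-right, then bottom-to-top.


cube([40, 200, 1520]);
translate([40, 0, 0]) cube([1100, 200, 40]);
translate([40, 0, 300]) cube([1100, 200, 40]);
translate([40, 0, 360]) cube([1100, 200, 40]);
translate([40, 0, 440]) cube([1100, 200, 40]);
translate([40, 0, 620]) cube([1100, 200, 40]);
translate([40, 0, 1480]) cube([1100, 200, 40]);
translate([1140, 0, 0]) cube([40, 200, 1520]);


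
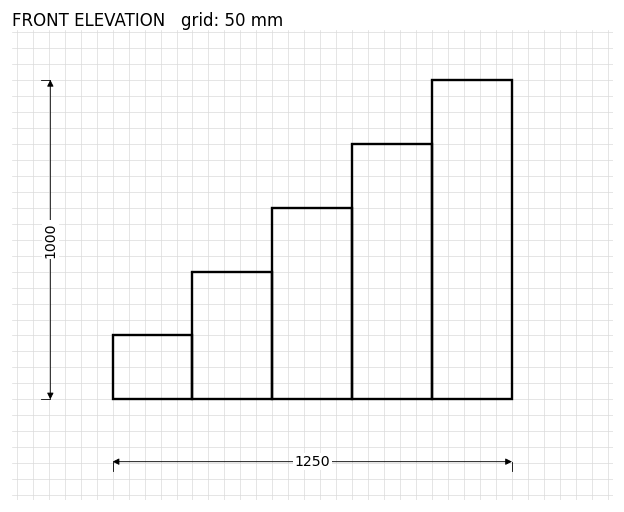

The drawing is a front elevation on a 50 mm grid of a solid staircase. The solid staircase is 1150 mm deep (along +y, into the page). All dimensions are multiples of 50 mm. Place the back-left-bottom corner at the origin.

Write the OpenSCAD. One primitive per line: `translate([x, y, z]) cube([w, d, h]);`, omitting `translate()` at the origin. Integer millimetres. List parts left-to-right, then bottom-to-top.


cube([250, 1150, 200]);
translate([250, 0, 0]) cube([250, 1150, 400]);
translate([500, 0, 0]) cube([250, 1150, 600]);
translate([750, 0, 0]) cube([250, 1150, 800]);
translate([1000, 0, 0]) cube([250, 1150, 1000]);


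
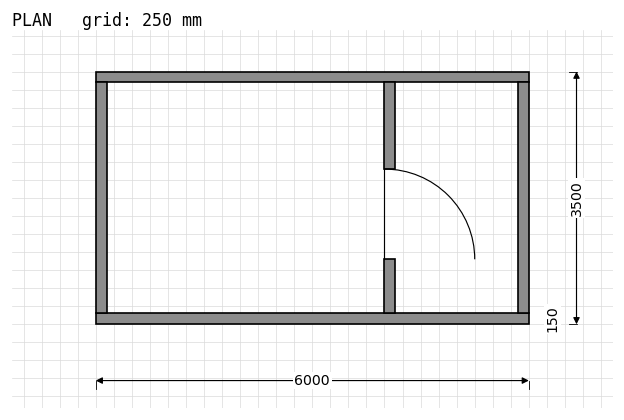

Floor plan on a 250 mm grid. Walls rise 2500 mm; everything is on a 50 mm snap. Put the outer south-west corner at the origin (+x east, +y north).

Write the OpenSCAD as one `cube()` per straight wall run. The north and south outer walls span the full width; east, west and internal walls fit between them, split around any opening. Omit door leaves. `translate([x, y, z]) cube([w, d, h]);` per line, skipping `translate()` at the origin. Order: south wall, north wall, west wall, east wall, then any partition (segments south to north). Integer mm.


cube([6000, 150, 2500]);
translate([0, 3350, 0]) cube([6000, 150, 2500]);
translate([0, 150, 0]) cube([150, 3200, 2500]);
translate([5850, 150, 0]) cube([150, 3200, 2500]);
translate([4000, 150, 0]) cube([150, 750, 2500]);
translate([4000, 2150, 0]) cube([150, 1200, 2500]);


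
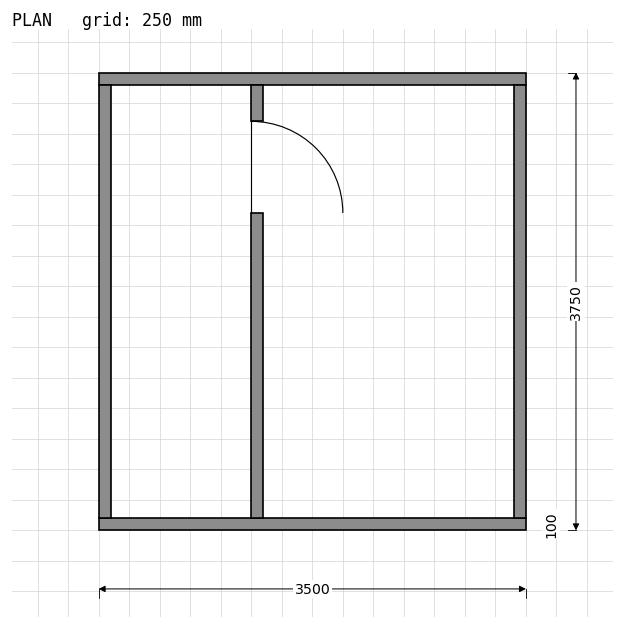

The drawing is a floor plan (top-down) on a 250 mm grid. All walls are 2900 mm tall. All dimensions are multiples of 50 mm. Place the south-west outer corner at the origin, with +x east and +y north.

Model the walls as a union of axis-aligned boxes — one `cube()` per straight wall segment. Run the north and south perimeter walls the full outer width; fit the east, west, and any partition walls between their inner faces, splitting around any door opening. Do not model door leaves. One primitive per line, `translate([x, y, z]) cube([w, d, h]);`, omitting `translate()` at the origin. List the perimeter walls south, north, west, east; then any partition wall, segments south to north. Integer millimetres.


cube([3500, 100, 2900]);
translate([0, 3650, 0]) cube([3500, 100, 2900]);
translate([0, 100, 0]) cube([100, 3550, 2900]);
translate([3400, 100, 0]) cube([100, 3550, 2900]);
translate([1250, 100, 0]) cube([100, 2500, 2900]);
translate([1250, 3350, 0]) cube([100, 300, 2900]);
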